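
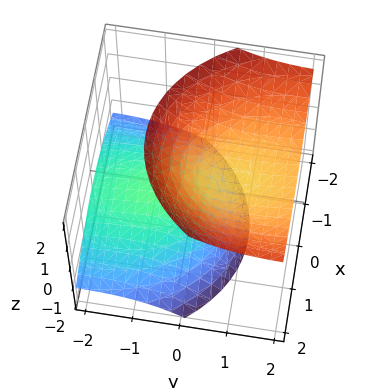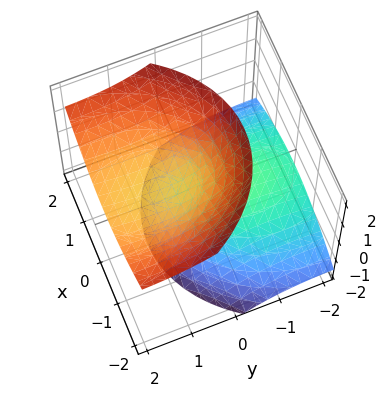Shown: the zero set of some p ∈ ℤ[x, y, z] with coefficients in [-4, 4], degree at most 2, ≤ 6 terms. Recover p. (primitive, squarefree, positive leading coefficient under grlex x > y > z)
2*x^2 + y^2 - 3*y*z - 2*z^2 + 1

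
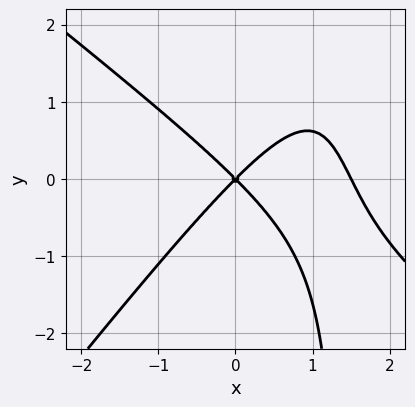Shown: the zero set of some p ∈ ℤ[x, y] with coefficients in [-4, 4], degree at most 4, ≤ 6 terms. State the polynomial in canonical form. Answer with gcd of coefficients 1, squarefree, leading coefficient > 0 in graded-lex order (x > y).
First, degree: a generic line meets the curve in up to 3 points, so deg p = 3.
Next, observable constraints: it crosses the x-axis at the gridline x = 0; it crosses the y-axis at the gridline y = 0.
Finally, putting this together gives p.

2*x^3 + x^2*y - 2*x*y^2 - 3*x^2 + 3*y^2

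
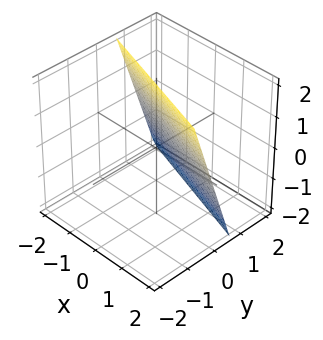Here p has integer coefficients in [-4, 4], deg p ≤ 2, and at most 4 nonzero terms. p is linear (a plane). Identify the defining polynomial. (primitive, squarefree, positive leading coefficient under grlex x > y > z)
x + 3*y + z - 2

1. Degree: every cross-section is a straight line — this is a plane, so deg p = 1.
2. From the axis intercepts and sections: it meets the z-axis at z = 2 (among the integer gridlines); it crosses the x-axis at the gridline x = 2.
3. Solving for integer coefficients yields p as stated.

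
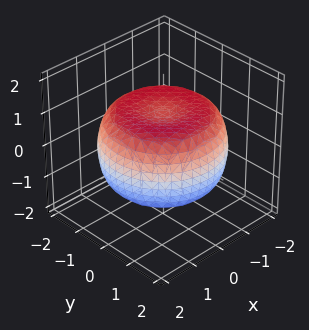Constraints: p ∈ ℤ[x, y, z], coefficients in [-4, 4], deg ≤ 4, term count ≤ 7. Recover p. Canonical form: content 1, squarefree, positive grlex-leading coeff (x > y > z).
1. Degree: the shape is more complex than any degree-3 surface, so deg p = 4.
2. Symmetries: the z-axis is an axis of rotation, so x and y enter only as x² + y².
3. Observable constraints: a circular section at z = -1 has radius between 1 and 2; among the integer gridlines, it crosses the z-axis at z ∈ {-1, 1}.
4. These observations pin down the coefficients.

x^4 + 2*x^2*y^2 + y^4 - 2*x^2 - 2*y^2 + 3*z^2 - 3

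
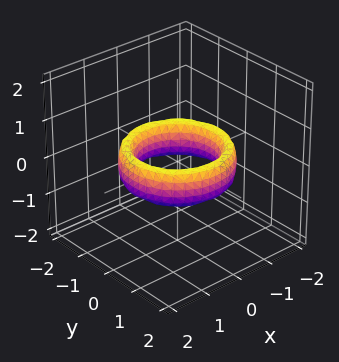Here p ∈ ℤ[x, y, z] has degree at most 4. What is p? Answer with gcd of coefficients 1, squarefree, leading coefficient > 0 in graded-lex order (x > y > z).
x^4 + 2*x^2*y^2 + y^4 - 3*x^2 - 3*y^2 + z^2 + 2

First, degree: the shape is more complex than any degree-3 surface, so deg p = 4.
Then, symmetry: the surface is invariant under rotation about z: p = q(x² + y², z).
Then, observable constraints: a circular section at z = 0 has radius exactly 1; the y-axis gridline crossings are at y ∈ {-1, 1}.
Finally, matching integer coefficients to the picture gives p.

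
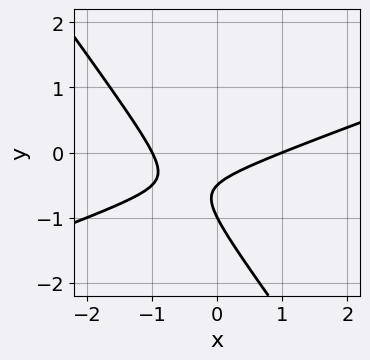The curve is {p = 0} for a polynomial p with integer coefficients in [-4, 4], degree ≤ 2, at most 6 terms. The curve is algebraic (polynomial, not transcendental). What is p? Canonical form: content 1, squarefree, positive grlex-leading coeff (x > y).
1. Degree: the shape is more complex than any degree-1 curve, so deg p = 2.
2. Against the integer gridlines: among the integer gridlines, it crosses the x-axis at x ∈ {-1, 1}; one y-axis crossing is at y = -1.
3. Putting this together gives p.

x^2 - 2*x*y - 2*y^2 - 3*y - 1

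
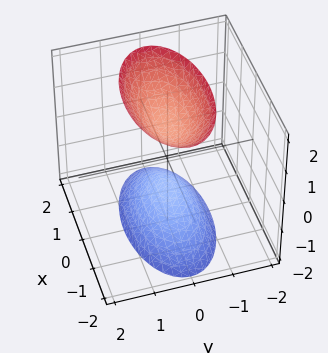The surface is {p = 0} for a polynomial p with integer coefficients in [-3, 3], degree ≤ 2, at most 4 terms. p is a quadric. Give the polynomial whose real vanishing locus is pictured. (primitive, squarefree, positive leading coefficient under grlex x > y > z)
First, there are 2 components.
Then, the degree is 2 — two separate bowl-shaped sheets opening away from each other; a quadric.
Then, symmetries: the y ↦ −y reflection is a symmetry, so y appears only in even powers; it's symmetric under x → −x, forcing even powers of x; it's symmetric under z → −z, forcing even powers of z.
Then, checking where it meets the axes: the surface avoids every integer y-axis point in the box; no x-intercept at any integer in the box; the z-axis gridline crossings are at z ∈ {-1, 1}.
Finally, fitting integer coefficients to these (and the overall shape) gives p.

x^2 + 3*y^2 - z^2 + 1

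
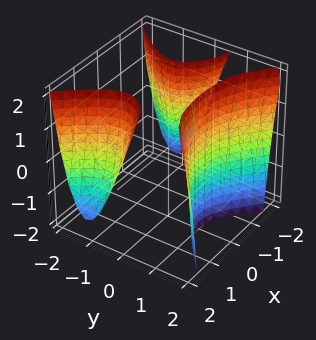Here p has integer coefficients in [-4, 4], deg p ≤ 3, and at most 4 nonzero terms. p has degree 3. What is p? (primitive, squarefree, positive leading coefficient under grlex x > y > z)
(a) There are 3 components. Treating them together as one polynomial.
(b) The degree is 3 — no degree-2 surface has this shape.
(c) From the visible intercepts: the surface avoids every integer z-axis point in the box; it meets the y-axis at y = 1 (among the integer gridlines); the surface avoids every integer x-axis point in the box.
(d) Together with the visible shape, these determine p as stated.

3*x^2*y - x^2*z - 3*y^3 + 3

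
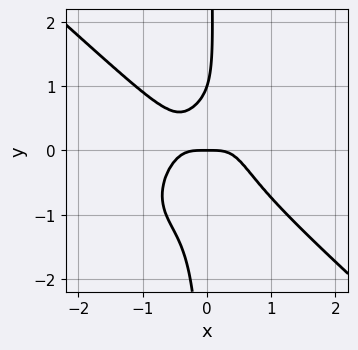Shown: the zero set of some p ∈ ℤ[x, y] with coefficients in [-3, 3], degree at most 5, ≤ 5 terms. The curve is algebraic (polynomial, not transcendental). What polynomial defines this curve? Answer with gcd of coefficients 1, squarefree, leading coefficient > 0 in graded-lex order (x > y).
(a) deg p = 4. The shape is more complex than any degree-3 curve.
(b) From the visible intercepts: the y-axis gridline crossings are at y ∈ {0, 1}; it crosses the x-axis at the gridline x = 0.
(c) Together with the visible shape, these determine p as stated.

3*x^4 - x^2*y^2 + 3*x*y^3 - y^2 + y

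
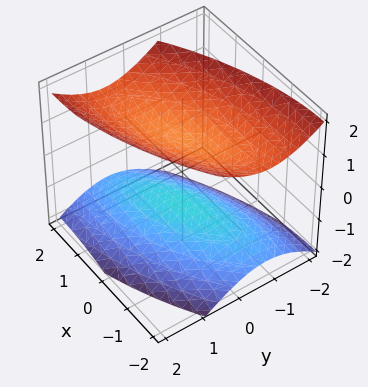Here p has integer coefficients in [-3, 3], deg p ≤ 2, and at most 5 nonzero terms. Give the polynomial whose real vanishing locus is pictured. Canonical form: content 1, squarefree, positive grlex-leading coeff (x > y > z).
x^2 - 2*x*y + 3*y^2 - 3*z^2 + 3

(a) The picture has 2 separate pieces. They look like related sheets of one shape, so recover p as a whole.
(b) Degree: a generic line meets the surface in up to 2 points, so deg p = 2.
(c) From the visible intercepts: it misses every integer gridline on the x-axis; among the integer gridlines, it crosses the z-axis at z ∈ {-1, 1}; no y-intercept at any integer in the box.
(d) The integer polynomial consistent with all of this is the stated p.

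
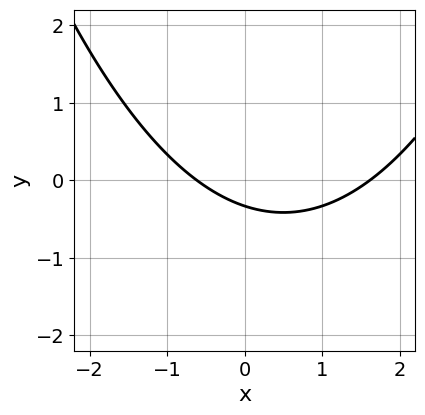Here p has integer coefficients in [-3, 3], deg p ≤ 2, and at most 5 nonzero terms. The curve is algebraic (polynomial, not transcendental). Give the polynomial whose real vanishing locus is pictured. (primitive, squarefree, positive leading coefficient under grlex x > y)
1. Degree: a generic line meets the curve in up to 2 points, so deg p = 2.
2. Putting this together gives p.

x^2 - x - 3*y - 1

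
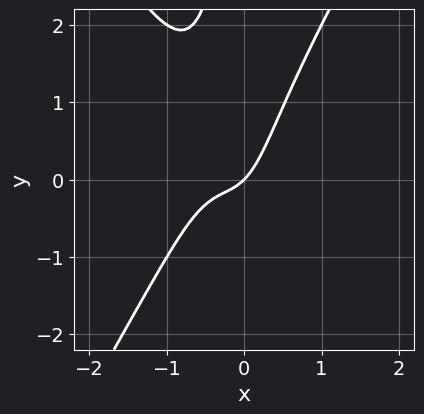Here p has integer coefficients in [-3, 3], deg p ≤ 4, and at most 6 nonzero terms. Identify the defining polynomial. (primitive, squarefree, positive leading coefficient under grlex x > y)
(a) Degree: the shape is more complex than any degree-2 curve, so deg p = 3.
(b) Checking where it meets the axes: one x-axis crossing is at x = 0; one y-axis crossing is at y = 0.
(c) Matching integer coefficients to the picture gives p.

3*x^3 - x*y^2 + 2*x^2 + x - y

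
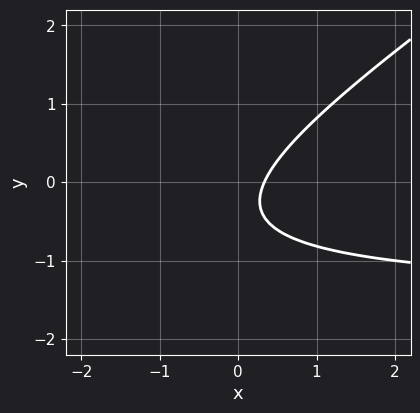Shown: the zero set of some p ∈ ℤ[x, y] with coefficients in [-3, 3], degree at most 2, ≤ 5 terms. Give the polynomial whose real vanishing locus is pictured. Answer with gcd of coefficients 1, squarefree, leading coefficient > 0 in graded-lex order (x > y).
2*x*y - 3*y^2 + 3*x - 2*y - 1

(a) deg p = 2.
(b) From the visible intercepts: it misses every integer gridline on the y-axis.
(c) The integer polynomial consistent with all of this is the stated p.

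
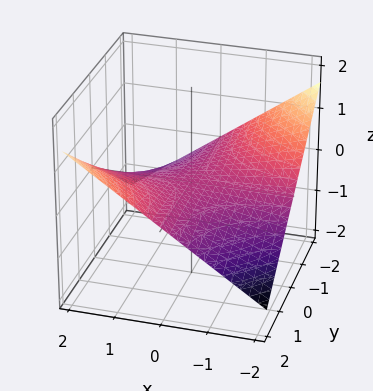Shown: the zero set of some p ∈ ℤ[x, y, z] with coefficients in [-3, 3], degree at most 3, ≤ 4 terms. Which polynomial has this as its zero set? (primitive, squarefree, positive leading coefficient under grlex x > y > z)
x*y - 3*z

deg p = 2. A hyperbolic paraboloid; a quadric.
Reading off the gridlines: every point of the y-axis in the box is on the surface; one z-axis crossing is at z = 0.
Together with the visible shape, these determine p as stated. Check: (-1, 0, 0) on the x-axis lies on the surface, and p(-1, 0, 0) = 0. ✓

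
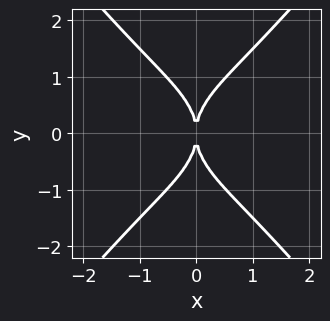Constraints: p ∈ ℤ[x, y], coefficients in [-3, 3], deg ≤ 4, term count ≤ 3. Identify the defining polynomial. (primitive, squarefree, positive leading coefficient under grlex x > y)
2*x^4 - y^4 + 3*x^2

The degree is 4 — a generic line meets the curve in up to 4 points.
Symmetries: the y ↦ −y reflection is a symmetry, so y appears only in even powers; it's symmetric under x → −x, forcing even powers of x.
Against the integer gridlines: it crosses the y-axis at the gridline y = 0; it meets the x-axis at x = 0 (among the integer gridlines).
Solving for integer coefficients yields p as stated.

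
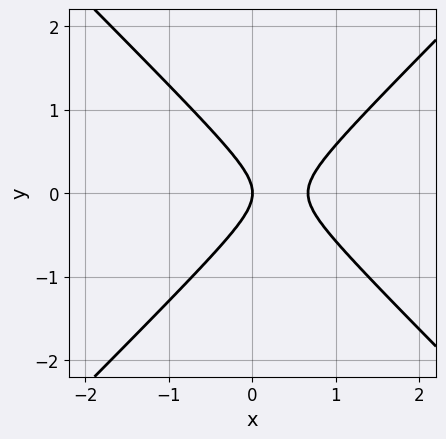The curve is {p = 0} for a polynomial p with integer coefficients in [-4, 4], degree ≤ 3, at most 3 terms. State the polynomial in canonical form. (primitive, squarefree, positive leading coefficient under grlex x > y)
1. The degree is 2 — no degree-1 curve has this shape.
2. Symmetries: it's symmetric under y → −y, forcing even powers of y.
3. Observable constraints: it crosses the y-axis at the gridline y = 0; it crosses the x-axis at the gridline x = 0.
4. Fitting integer coefficients to these (and the overall shape) gives p.

3*x^2 - 3*y^2 - 2*x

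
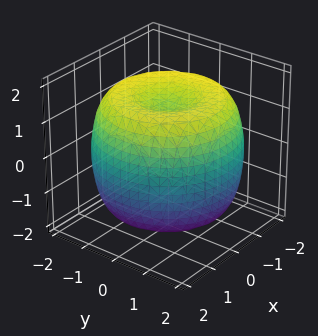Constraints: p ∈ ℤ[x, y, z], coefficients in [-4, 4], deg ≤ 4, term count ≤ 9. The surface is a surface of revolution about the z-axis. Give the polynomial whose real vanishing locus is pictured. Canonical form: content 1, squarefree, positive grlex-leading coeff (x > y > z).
x^4 + 2*x^2*y^2 + y^4 - 3*x^2 - 3*y^2 + 2*z^2 - 3

First, degree: the shape is more complex than any degree-3 surface, so deg p = 4.
Next, symmetry: the surface is invariant under rotation about z: p = q(x² + y², z).
Next, observable constraints: a circular section at z = -1 has radius between 1 and 2.
Finally, matching integer coefficients to the picture gives p.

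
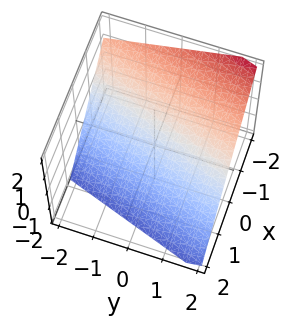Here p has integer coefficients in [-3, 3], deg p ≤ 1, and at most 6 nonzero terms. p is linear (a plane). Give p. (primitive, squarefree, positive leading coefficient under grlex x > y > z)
Degree: every cross-section is a straight line — this is a plane, so deg p = 1.
Observable constraints: it meets the y-axis at y = 2 (among the integer gridlines).
Together with the visible shape, these determine p as stated.

3*x - y + 3*z + 2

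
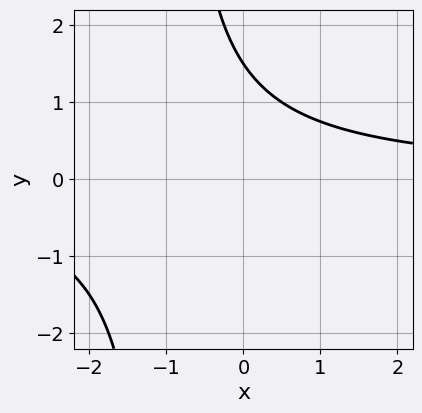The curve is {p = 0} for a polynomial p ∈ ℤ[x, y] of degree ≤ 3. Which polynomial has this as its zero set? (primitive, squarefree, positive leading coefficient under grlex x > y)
2*x*y + 2*y - 3

(a) The degree is 2 — the shape is more complex than any degree-1 curve.
(b) From the visible intercepts: the curve avoids every integer x-axis point in the box.
(c) The integer polynomial consistent with all of this is the stated p.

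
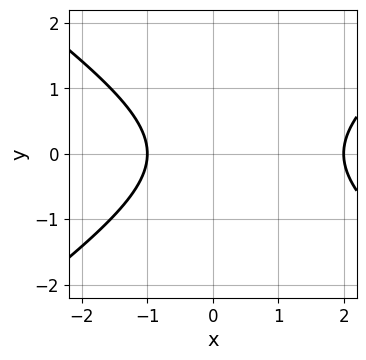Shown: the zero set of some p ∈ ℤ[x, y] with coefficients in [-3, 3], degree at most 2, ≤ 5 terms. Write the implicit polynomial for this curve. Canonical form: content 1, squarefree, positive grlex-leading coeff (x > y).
x^2 - 2*y^2 - x - 2

First, degree: a generic line meets the curve in up to 2 points, so deg p = 2.
Next, symmetries: mirror symmetry y ↦ −y ⇒ only even powers of y.
Then, reading off the gridlines: the curve avoids every integer y-axis point in the box; the x-axis gridline crossings are at x ∈ {-1, 2}.
Finally, solving for integer coefficients yields p as stated.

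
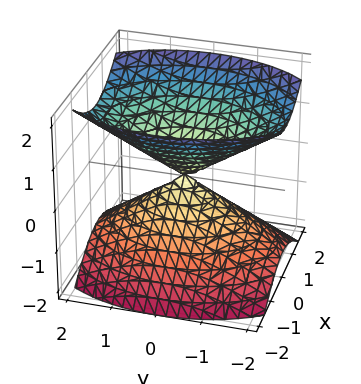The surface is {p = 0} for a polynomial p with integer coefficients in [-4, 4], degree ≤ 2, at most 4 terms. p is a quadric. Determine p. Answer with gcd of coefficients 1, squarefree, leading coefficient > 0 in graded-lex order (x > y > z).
2*x^2 + y^2 - 2*z^2

First, there are 2 components. They look like related sheets of one shape, so recover p as a whole.
Next, degree: two nappes meeting at a single point; a quadric, so deg p = 2.
Then, symmetries: the y ↦ −y reflection is a symmetry, so y appears only in even powers; the z ↦ −z reflection is a symmetry, so z appears only in even powers; it's symmetric under x → −x, forcing even powers of x.
Next, from the visible intercepts: it crosses the z-axis at the gridline z = 0; it meets the x-axis at x = 0 (among the integer gridlines).
Finally, these observations pin down the coefficients.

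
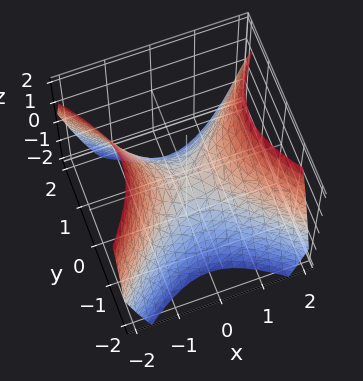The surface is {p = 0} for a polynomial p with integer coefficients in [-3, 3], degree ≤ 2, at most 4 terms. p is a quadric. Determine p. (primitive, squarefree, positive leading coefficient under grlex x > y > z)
x^2 - y^2 - z

(a) deg p = 2. A saddle surface; a quadric.
(b) Symmetries: mirror symmetry y ↦ −y ⇒ only even powers of y; it's symmetric under x → −x, forcing even powers of x.
(c) Against the integer gridlines: it crosses the y-axis at the gridline y = 0; one z-axis crossing is at z = 0; it crosses the x-axis at the gridline x = 0.
(d) Fitting integer coefficients to these (and the overall shape) gives p.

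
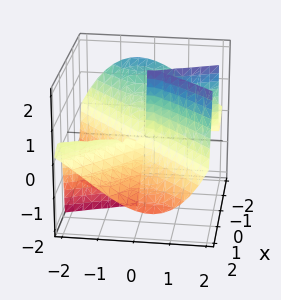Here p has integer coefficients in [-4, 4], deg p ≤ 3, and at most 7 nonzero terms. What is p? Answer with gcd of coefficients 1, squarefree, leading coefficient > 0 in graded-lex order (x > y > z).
2*x^3 + x^2*y + 3*x^2*z - 2*x*y^2 - y^3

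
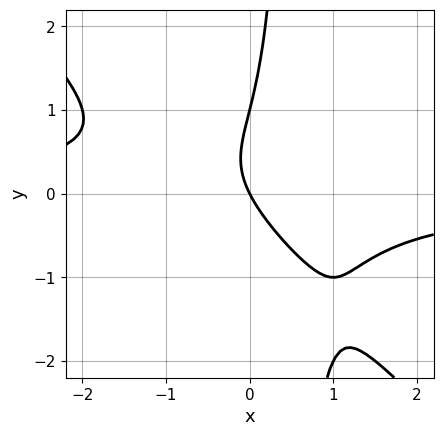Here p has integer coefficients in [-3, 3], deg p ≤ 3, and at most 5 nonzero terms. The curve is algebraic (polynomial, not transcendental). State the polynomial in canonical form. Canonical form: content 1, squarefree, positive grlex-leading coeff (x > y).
deg p = 3. No degree-2 curve has this shape.
Checking where it meets the axes: the y-axis gridline crossings are at y ∈ {0, 1}; it meets the x-axis at x = 0 (among the integer gridlines).
Together with the visible shape, these determine p as stated.

2*x^2*y + 2*x*y^2 - y^2 + 2*x + y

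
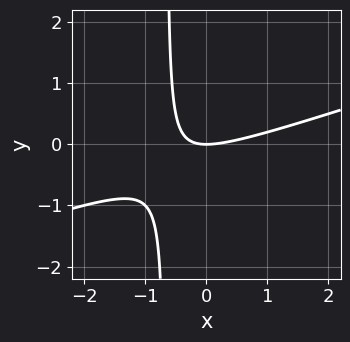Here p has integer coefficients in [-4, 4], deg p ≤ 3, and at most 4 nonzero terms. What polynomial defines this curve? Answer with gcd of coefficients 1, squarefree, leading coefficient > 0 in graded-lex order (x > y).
(a) The degree is 2 — the shape is more complex than any degree-1 curve.
(b) From the visible intercepts: one y-axis crossing is at y = 0; it meets the x-axis at x = 0 (among the integer gridlines).
(c) Assembling these constraints gives the stated polynomial.

x^2 - 3*x*y - 2*y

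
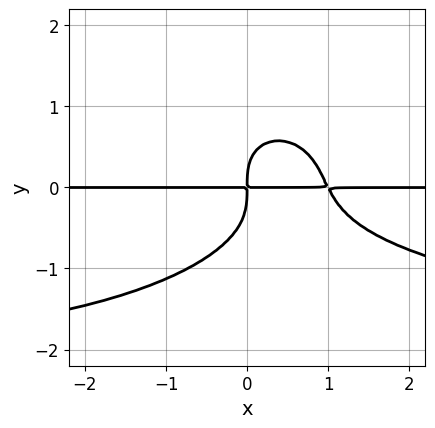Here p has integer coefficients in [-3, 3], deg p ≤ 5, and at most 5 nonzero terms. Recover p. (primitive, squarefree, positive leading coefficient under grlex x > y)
x^2*y^2 + 2*y^4 + 2*x^2*y - 2*x*y

(a) deg p = 4. A generic line meets the curve in up to 4 points.
(b) From the visible intercepts: the visible x-axis segment lies entirely on the curve.
(c) Assembling these constraints gives the stated polynomial.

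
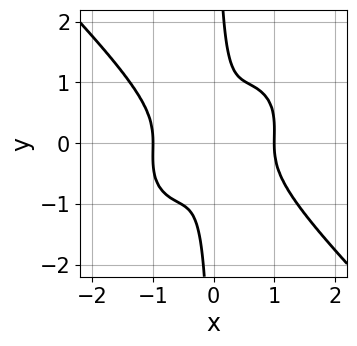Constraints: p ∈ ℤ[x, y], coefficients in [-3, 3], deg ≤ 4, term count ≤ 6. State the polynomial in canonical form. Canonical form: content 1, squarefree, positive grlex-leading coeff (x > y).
1. deg p = 4.
2. Reading off the gridlines: the x-axis gridline crossings are at x ∈ {-1, 1}.
3. The integer polynomial consistent with all of this is the stated p.

3*x^4 + 3*x*y^3 - 3*x^2 - y^2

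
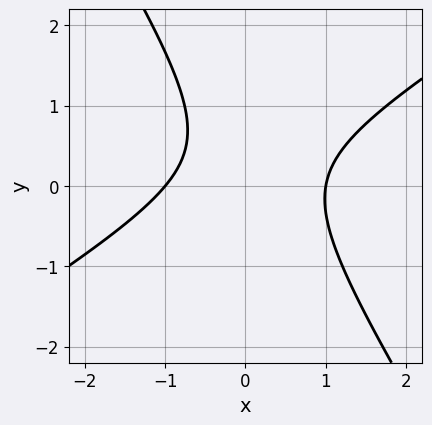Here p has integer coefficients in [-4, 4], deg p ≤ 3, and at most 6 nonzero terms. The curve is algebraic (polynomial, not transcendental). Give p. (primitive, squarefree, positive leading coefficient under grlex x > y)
The degree is 2 — a generic line meets the curve in up to 2 points.
Reading off the gridlines: the curve avoids every integer y-axis point in the box; among the integer gridlines, it crosses the x-axis at x ∈ {-1, 1}.
Putting this together gives p.

3*x^2 - 3*x*y - 3*y^2 + 2*y - 3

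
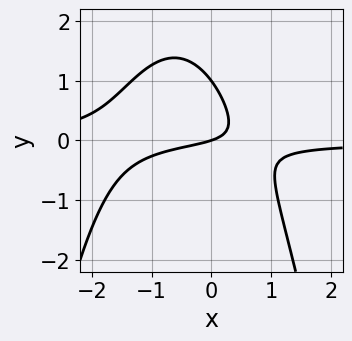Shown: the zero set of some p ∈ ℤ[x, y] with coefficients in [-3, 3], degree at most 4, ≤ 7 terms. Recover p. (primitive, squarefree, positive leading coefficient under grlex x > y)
Degree: the shape is more complex than any degree-2 curve, so deg p = 3.
Against the integer gridlines: among the integer gridlines, it crosses the y-axis at y ∈ {0, 1}; one x-axis crossing is at x = 0.
Fitting integer coefficients to these (and the overall shape) gives p.

3*x^2*y + 3*x*y + 3*y^2 + x - 3*y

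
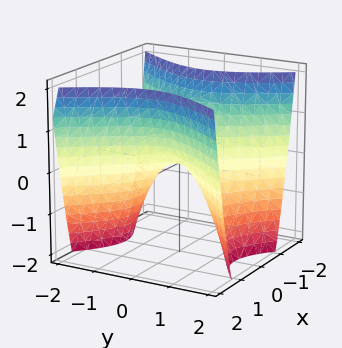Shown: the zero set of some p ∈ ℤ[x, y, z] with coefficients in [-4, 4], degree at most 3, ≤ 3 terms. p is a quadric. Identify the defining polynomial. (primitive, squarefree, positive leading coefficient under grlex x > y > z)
3*x^2 - 2*y^2 - 2*z

The degree is 2 — a hyperbolic paraboloid; a quadric.
Symmetries: mirror symmetry x ↦ −x ⇒ only even powers of x; mirror symmetry y ↦ −y ⇒ only even powers of y.
From the axis intercepts and sections: one y-axis crossing is at y = 0; one x-axis crossing is at x = 0.
These observations pin down the coefficients.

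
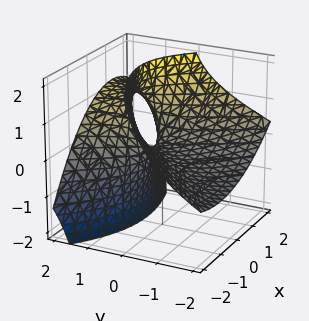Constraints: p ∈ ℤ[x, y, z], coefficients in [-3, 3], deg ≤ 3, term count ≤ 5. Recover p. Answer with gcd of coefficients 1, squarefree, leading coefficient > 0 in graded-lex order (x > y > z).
First, the degree is 2 — no degree-1 surface has this shape.
Then, from the axis intercepts and sections: it meets the z-axis at z = 0 (among the integer gridlines); one x-axis crossing is at x = 0.
Finally, these observations pin down the coefficients.

x^2 - x*y - y^2 + 3*y*z - 2*z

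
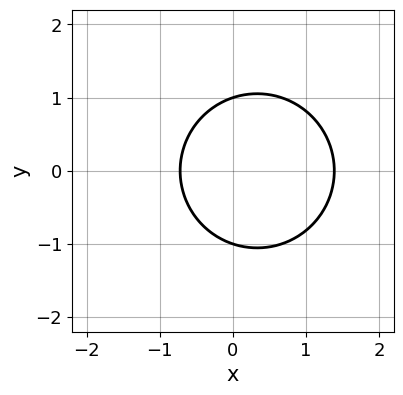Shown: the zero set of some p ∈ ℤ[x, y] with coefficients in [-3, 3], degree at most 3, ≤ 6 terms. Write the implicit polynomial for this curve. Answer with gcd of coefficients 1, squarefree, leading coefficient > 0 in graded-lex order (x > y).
3*x^2 + 3*y^2 - 2*x - 3

(a) Degree: no degree-1 curve has this shape, so deg p = 2.
(b) Symmetries: it's symmetric under y → −y, forcing even powers of y.
(c) From the axis intercepts and sections: the y-axis gridline crossings are at y ∈ {-1, 1}.
(d) These observations pin down the coefficients.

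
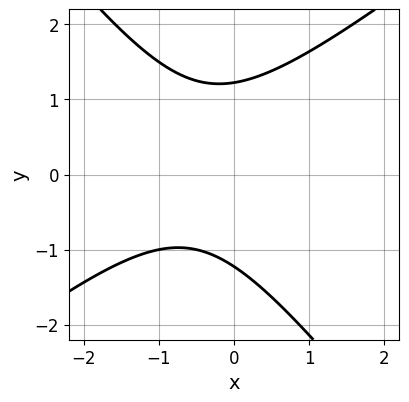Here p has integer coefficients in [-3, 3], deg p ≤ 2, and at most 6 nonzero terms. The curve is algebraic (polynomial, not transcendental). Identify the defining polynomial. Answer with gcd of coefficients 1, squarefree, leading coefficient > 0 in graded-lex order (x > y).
1. The degree is 2 — a generic line meets the curve in up to 2 points.
2. Against the integer gridlines: the curve avoids every integer x-axis point in the box.
3. Together with the visible shape, these determine p as stated.

2*x^2 - x*y - 2*y^2 + 2*x + 3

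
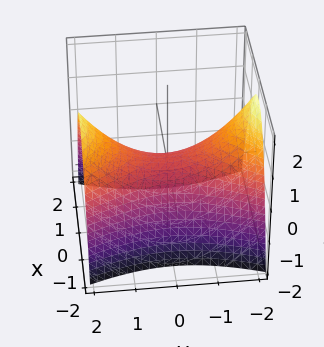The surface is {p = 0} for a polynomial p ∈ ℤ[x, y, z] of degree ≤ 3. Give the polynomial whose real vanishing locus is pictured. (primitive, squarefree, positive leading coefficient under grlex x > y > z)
The degree is 2 — a hyperbolic paraboloid; a quadric.
Symmetries: mirror symmetry y ↦ −y ⇒ only even powers of y; mirror symmetry x ↦ −x ⇒ only even powers of x.
Reading off the gridlines: it crosses the y-axis at the gridline y = 0; one x-axis crossing is at x = 0; it crosses the z-axis at the gridline z = 0.
Putting this together gives p.

3*x^2 - y^2 + 3*z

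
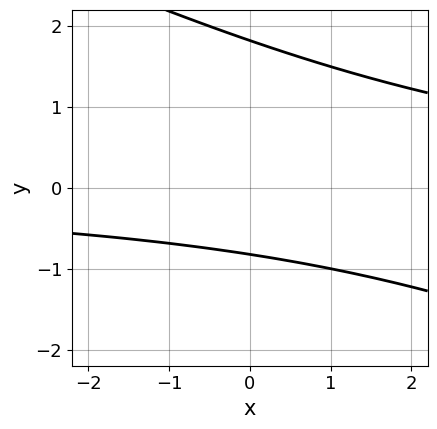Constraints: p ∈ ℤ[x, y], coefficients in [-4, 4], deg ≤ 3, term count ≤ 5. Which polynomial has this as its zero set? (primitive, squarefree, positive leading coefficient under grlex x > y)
x*y + 2*y^2 - 2*y - 3

deg p = 2. No degree-1 curve has this shape.
From the visible intercepts: the curve avoids every integer x-axis point in the box.
Together with the visible shape, these determine p as stated.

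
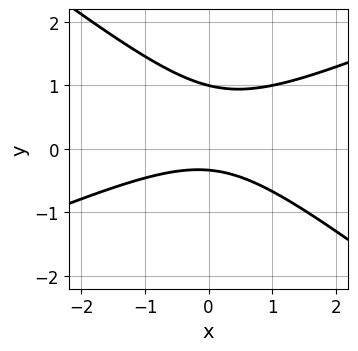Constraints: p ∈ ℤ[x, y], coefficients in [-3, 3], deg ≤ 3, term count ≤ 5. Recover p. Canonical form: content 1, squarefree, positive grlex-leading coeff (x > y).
First, degree: the shape is more complex than any degree-1 curve, so deg p = 2.
Next, against the integer gridlines: one y-axis crossing is at y = 1; it misses every integer gridline on the x-axis.
Finally, fitting integer coefficients to these (and the overall shape) gives p.

x^2 - x*y - 3*y^2 + 2*y + 1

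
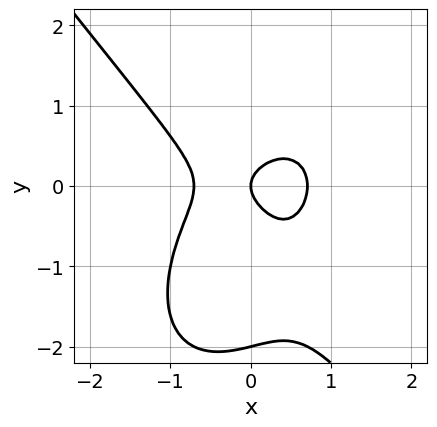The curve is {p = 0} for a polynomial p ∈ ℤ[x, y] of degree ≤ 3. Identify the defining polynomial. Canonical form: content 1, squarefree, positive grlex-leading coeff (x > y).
2*x^3 + y^3 + 2*y^2 - x

1. Degree: a generic line meets the curve in up to 3 points, so deg p = 3.
2. Checking where it meets the axes: the y-axis gridline crossings are at y ∈ {-2, 0}; it crosses the x-axis at the gridline x = 0.
3. Putting this together gives p.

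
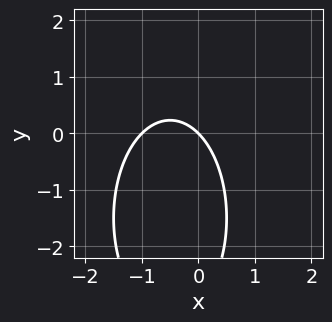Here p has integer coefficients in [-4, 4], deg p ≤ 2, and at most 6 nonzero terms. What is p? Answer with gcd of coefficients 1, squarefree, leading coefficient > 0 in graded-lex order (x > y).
3*x^2 + y^2 + 3*x + 3*y

(a) The degree is 2 — the shape is more complex than any degree-1 curve.
(b) From the visible intercepts: one y-axis crossing is at y = 0; the x-axis gridline crossings are at x ∈ {-1, 0}.
(c) Solving for integer coefficients yields p as stated.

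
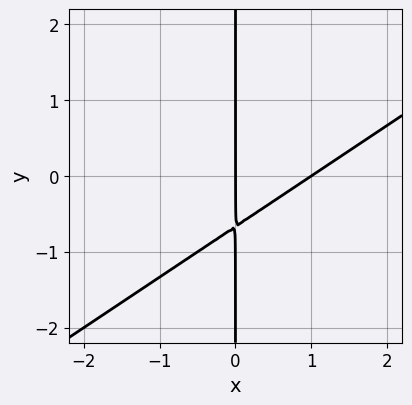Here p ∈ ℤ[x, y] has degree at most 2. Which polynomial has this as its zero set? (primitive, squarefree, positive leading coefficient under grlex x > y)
deg p = 2.
Observable constraints: among the integer gridlines, it crosses the x-axis at x ∈ {0, 1}; the visible y-axis segment lies entirely on the curve.
The integer polynomial consistent with all of this is the stated p.

2*x^2 - 3*x*y - 2*x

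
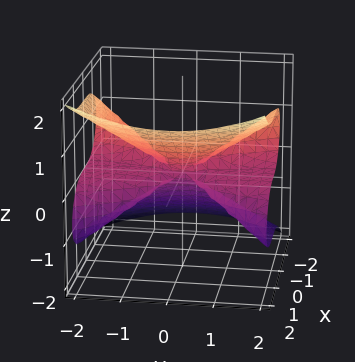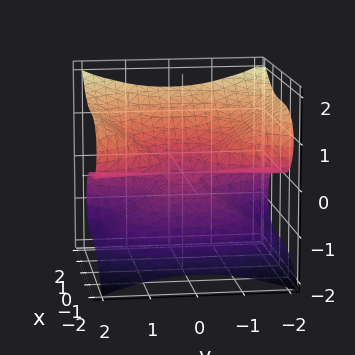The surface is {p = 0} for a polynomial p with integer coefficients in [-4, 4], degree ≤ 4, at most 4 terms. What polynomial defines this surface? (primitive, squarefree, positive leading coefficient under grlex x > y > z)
Degree: no degree-2 surface has this shape, so deg p = 3.
From the axis intercepts and sections: the visible y-axis segment lies entirely on the surface; it meets the z-axis at z = 0 (among the integer gridlines); one x-axis crossing is at x = 0.
Solving for integer coefficients yields p as stated.

x^3 + y^2*z - 2*z^3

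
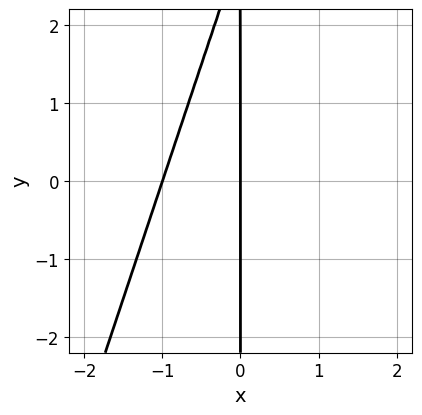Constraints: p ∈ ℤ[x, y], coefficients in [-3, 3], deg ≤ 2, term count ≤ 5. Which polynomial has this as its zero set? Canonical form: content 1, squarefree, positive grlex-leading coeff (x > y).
1. Degree: no degree-1 curve has this shape, so deg p = 2.
2. Against the integer gridlines: the visible y-axis segment lies entirely on the curve; the x-axis gridline crossings are at x ∈ {-1, 0}.
3. These observations pin down the coefficients.

3*x^2 - x*y + 3*x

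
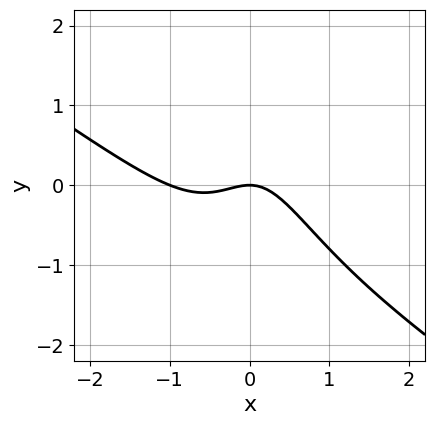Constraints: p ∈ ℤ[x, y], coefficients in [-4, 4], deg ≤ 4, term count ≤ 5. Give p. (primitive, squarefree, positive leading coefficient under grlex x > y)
2*x^3 + 3*x^2*y + 2*x^2 + 2*y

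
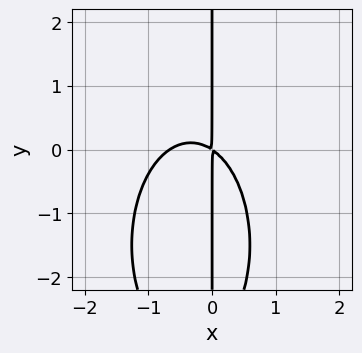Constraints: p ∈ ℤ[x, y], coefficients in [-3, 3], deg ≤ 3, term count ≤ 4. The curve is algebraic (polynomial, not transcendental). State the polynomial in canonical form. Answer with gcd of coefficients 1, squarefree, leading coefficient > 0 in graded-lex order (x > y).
3*x^3 + x*y^2 + 2*x^2 + 3*x*y

First, deg p = 3. No degree-2 curve has this shape.
Then, reading off the gridlines: the visible y-axis segment lies entirely on the curve.
Finally, putting this together gives p.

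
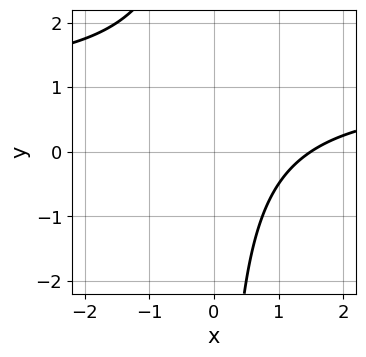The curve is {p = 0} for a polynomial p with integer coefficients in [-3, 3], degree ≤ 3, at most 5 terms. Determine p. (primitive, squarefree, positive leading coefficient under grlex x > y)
2*x*y - 2*x + 3

(a) deg p = 2.
(b) Observable constraints: it misses every integer gridline on the y-axis.
(c) Together with the visible shape, these determine p as stated.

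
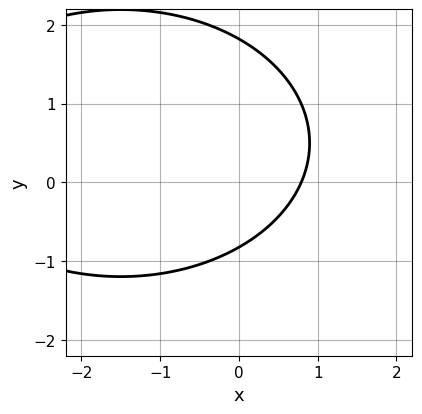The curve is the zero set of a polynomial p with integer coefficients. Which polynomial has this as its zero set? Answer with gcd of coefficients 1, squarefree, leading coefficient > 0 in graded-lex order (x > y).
x^2 + 2*y^2 + 3*x - 2*y - 3

1. The degree is 2 — no degree-1 curve has this shape.
2. The integer polynomial consistent with all of this is the stated p.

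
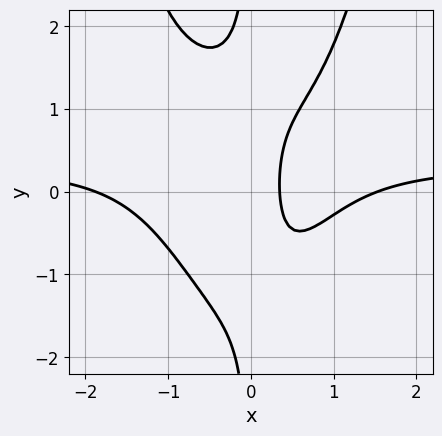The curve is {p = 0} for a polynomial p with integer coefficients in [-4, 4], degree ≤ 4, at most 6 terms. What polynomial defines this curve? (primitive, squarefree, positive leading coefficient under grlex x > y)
3*x^3*y - x^3 - 2*x*y^2 + 3*x - 1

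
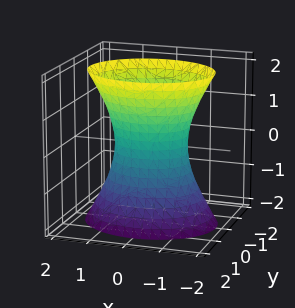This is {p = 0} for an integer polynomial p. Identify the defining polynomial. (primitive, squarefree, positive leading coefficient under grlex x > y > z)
2*x^2 + 3*y^2 - z^2 - 2

1. deg p = 2. An hourglass — one-sheet hyperboloid; a quadric.
2. Symmetries: mirror symmetry z ↦ −z ⇒ only even powers of z; it's symmetric under y → −y, forcing even powers of y; mirror symmetry x ↦ −x ⇒ only even powers of x.
3. Observable constraints: the x-axis gridline crossings are at x ∈ {-1, 1}; the surface avoids every integer z-axis point in the box.
4. The integer polynomial consistent with all of this is the stated p.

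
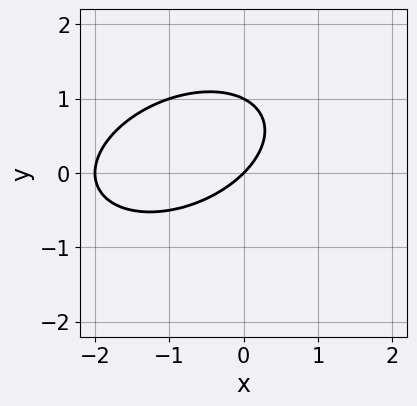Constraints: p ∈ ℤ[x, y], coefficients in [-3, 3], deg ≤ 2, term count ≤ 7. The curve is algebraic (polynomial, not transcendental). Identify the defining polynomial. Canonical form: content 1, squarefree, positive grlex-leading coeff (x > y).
First, the degree is 2 — no degree-1 curve has this shape.
Next, checking where it meets the axes: the x-axis gridline crossings are at x ∈ {-2, 0}; among the integer gridlines, it crosses the y-axis at y ∈ {0, 1}.
Finally, the integer polynomial consistent with all of this is the stated p.

x^2 - x*y + 2*y^2 + 2*x - 2*y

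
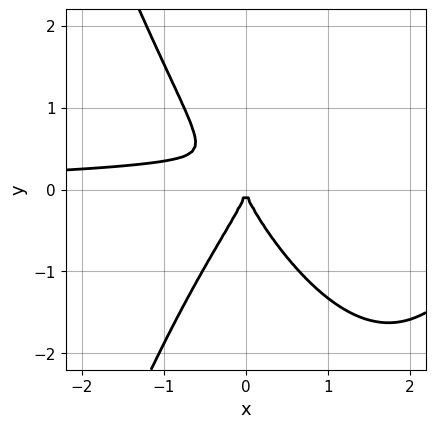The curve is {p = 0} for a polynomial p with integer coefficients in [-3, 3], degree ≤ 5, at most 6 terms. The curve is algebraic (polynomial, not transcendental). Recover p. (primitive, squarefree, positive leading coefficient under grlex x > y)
First, degree: the shape is more complex than any degree-3 curve, so deg p = 4.
Then, from the axis intercepts and sections: it meets the x-axis at x = 0 (among the integer gridlines); it meets the y-axis at y = 0 (among the integer gridlines).
Finally, matching integer coefficients to the picture gives p.

x^3*y - 2*x^2*y + y^3 + x^2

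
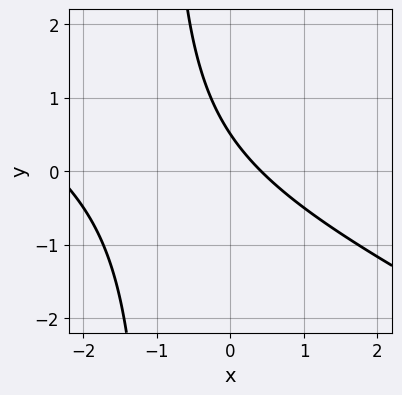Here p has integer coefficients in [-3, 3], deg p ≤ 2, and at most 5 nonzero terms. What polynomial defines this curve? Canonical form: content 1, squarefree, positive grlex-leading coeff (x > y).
x^2 + 2*x*y + 2*x + 2*y - 1

First, deg p = 2.
Finally, solving for integer coefficients yields p as stated.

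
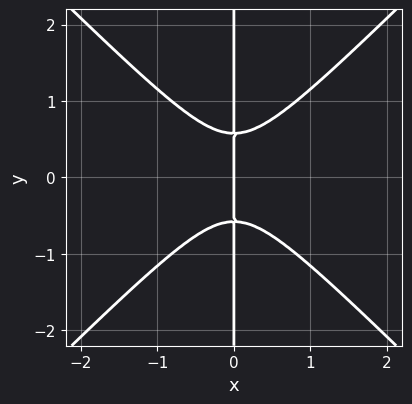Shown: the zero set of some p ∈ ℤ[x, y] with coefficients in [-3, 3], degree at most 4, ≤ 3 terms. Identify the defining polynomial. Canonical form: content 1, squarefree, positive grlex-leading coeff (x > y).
The degree is 3 — the shape is more complex than any degree-2 curve.
Symmetries: the y ↦ −y reflection is a symmetry, so y appears only in even powers.
Observable constraints: one x-axis crossing is at x = 0; the visible y-axis segment lies entirely on the curve.
Matching integer coefficients to the picture gives p.

3*x^3 - 3*x*y^2 + x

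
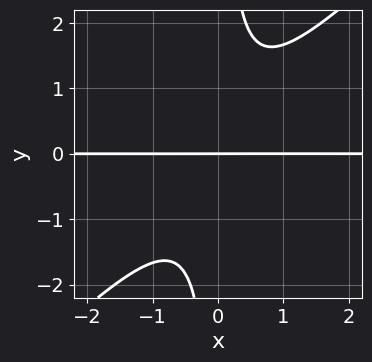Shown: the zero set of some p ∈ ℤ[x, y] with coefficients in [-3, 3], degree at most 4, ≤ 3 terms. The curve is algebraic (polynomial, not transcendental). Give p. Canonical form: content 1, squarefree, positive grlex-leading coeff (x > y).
Degree: a generic line meets the curve in up to 3 points, so deg p = 3.
Checking where it meets the axes: the visible x-axis segment lies entirely on the curve; it meets the y-axis at y = 0 (among the integer gridlines).
Solving for integer coefficients yields p as stated.

3*x^2*y - 3*x*y^2 + 2*y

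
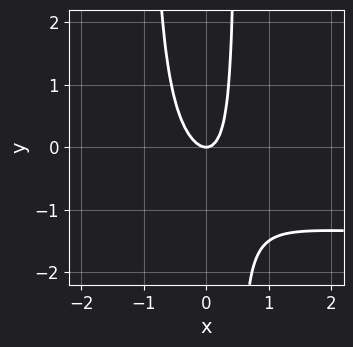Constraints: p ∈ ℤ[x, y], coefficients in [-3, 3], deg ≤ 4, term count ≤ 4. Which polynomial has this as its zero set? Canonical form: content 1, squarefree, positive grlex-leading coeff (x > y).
1. The degree is 3 — the shape is more complex than any degree-2 curve.
2. From the axis intercepts and sections: it meets the x-axis at x = 0 (among the integer gridlines); it meets the y-axis at y = 0 (among the integer gridlines).
3. The integer polynomial consistent with all of this is the stated p.

2*x^2*y + 3*x^2 + x*y - y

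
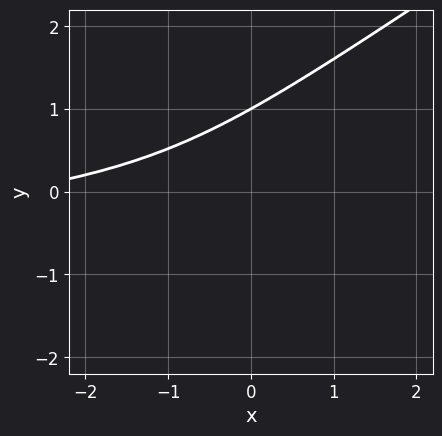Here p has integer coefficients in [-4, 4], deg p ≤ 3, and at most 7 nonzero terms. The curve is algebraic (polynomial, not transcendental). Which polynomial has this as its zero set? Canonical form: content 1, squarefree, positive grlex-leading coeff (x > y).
2*x*y^2 - 3*y^3 + 2*x*y + x + 3

First, deg p = 3. No degree-2 curve has this shape.
Then, observable constraints: the curve avoids every integer x-axis point in the box; it meets the y-axis at y = 1 (among the integer gridlines).
Finally, assembling these constraints gives the stated polynomial.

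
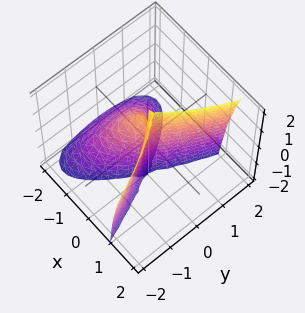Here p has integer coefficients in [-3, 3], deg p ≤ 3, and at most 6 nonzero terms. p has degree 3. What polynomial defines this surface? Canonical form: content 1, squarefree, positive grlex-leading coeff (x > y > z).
3*x^3 - 2*x^2*z + 3*x^2 - 2*y^2

deg p = 3.
From the visible intercepts: one y-axis crossing is at y = 0; among the integer gridlines, it crosses the x-axis at x ∈ {-1, 0}; every point of the z-axis in the box is on the surface.
Solving for integer coefficients yields p as stated.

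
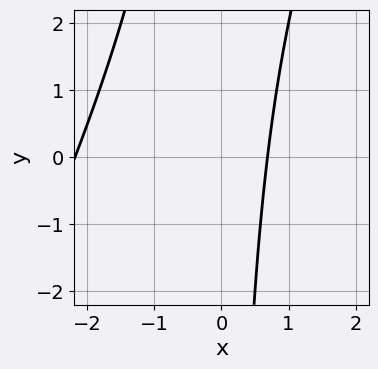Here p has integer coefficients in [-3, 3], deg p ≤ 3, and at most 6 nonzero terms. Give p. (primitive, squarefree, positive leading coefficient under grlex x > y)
1. Degree: a generic line meets the curve in up to 2 points, so deg p = 2.
2. From the axis intercepts and sections: the curve avoids every integer y-axis point in the box.
3. The integer polynomial consistent with all of this is the stated p.

2*x^2 - x*y + 3*x - 3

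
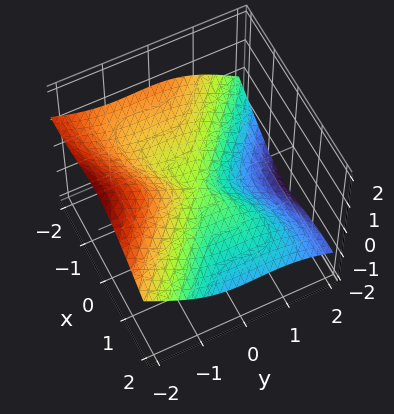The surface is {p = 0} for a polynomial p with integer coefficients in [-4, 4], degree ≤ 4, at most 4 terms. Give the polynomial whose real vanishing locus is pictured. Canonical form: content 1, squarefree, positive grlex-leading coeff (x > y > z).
(a) deg p = 3.
(b) From the visible intercepts: every point of the z-axis in the box is on the surface; it meets the x-axis at x = 0 (among the integer gridlines); it crosses the y-axis at the gridline y = 0.
(c) Matching integer coefficients to the picture gives p.

x^3 + 3*x^2*z + 2*y^3 + 3*y^2*z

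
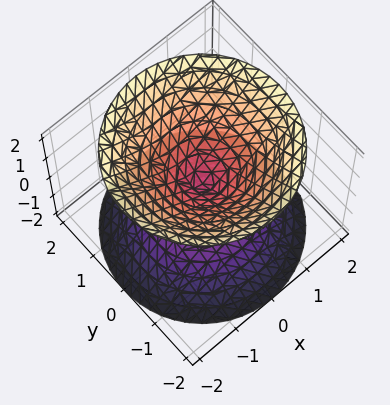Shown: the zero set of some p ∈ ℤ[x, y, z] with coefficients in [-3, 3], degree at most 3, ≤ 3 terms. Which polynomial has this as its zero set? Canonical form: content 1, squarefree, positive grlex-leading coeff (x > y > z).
x^2 + y^2 - z^2

First, there are 2 components. Treating them together as one polynomial.
Next, degree: a double cone through the origin; a quadric, so deg p = 2.
Then, symmetries: it's symmetric under z → −z, forcing even powers of z; rotational symmetry about the z-axis ⇒ p depends on x, y only through x² + y².
Then, from the axis intercepts and sections: it crosses the x-axis at the gridline x = 0; a circular section at z = -1 has radius exactly 1.
Finally, together with the visible shape, these determine p as stated.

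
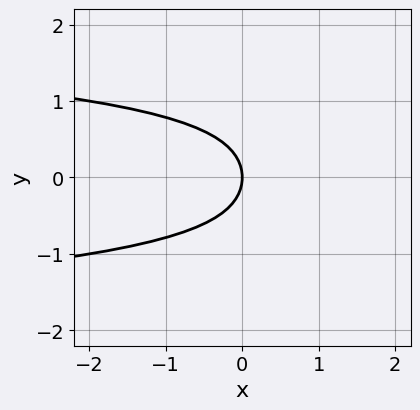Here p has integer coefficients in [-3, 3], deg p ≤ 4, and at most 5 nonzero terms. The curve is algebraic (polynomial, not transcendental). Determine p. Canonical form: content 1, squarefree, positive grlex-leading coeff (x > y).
y^4 + y^2 + x

1. The degree is 4 — the shape is more complex than any degree-3 curve.
2. Symmetries: mirror symmetry y ↦ −y ⇒ only even powers of y.
3. Reading off the gridlines: it meets the y-axis at y = 0 (among the integer gridlines); it meets the x-axis at x = 0 (among the integer gridlines).
4. Fitting integer coefficients to these (and the overall shape) gives p.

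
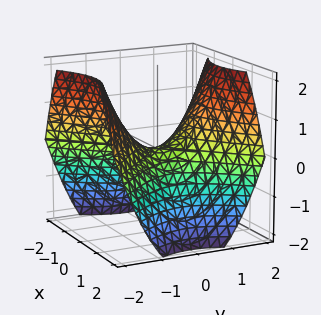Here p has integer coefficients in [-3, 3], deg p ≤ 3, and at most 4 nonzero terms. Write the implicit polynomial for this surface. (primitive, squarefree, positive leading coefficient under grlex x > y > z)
First, degree: a hyperbolic paraboloid; a quadric, so deg p = 2.
Next, symmetries: it's symmetric under y → −y, forcing even powers of y; it's symmetric under x → −x, forcing even powers of x.
Then, reading off the gridlines: it crosses the x-axis at the gridline x = 0; one z-axis crossing is at z = 0.
Finally, matching integer coefficients to the picture gives p.

2*x^2 - 2*y^2 + 3*z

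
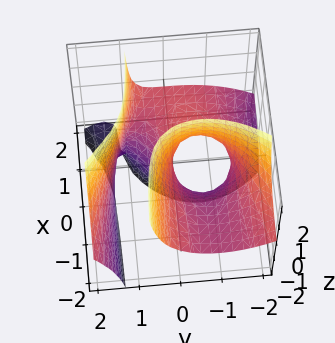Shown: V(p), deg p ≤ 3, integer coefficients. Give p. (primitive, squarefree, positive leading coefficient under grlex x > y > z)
(a) deg p = 3. A generic line meets the surface in up to 3 points.
(b) Checking where it meets the axes: the visible z-axis segment lies entirely on the surface; every point of the x-axis in the box is on the surface.
(c) Solving for integer coefficients yields p as stated.

2*x*y*z + y^3 + x*y - 2*x*z - 2*y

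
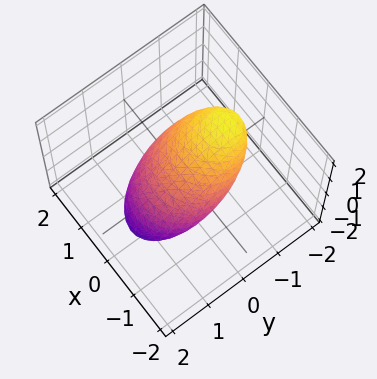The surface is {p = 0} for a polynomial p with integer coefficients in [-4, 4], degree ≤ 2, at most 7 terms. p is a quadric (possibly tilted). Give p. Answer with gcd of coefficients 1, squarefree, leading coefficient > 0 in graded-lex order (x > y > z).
2*x^2 + 2*y^2 + 3*y*z + 2*z^2 - 2

1. deg p = 2. No degree-1 surface has this shape.
2. Against the integer gridlines: among the integer gridlines, it crosses the x-axis at x ∈ {-1, 1}; among the integer gridlines, it crosses the z-axis at z ∈ {-1, 1}; the y-axis gridline crossings are at y ∈ {-1, 1}.
3. These observations pin down the coefficients.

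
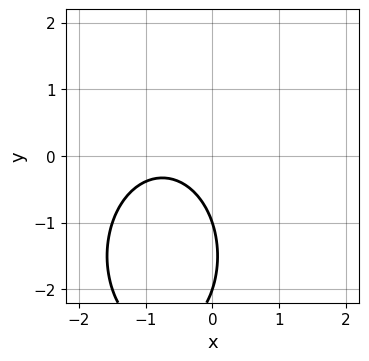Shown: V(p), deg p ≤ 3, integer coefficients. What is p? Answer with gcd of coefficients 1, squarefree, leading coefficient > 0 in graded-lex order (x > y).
First, the degree is 2 — the shape is more complex than any degree-1 curve.
Then, checking where it meets the axes: it misses every integer gridline on the x-axis; the y-axis gridline crossings are at y ∈ {-2, -1}.
Finally, together with the visible shape, these determine p as stated.

2*x^2 + y^2 + 3*x + 3*y + 2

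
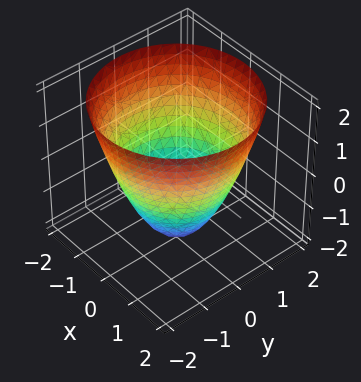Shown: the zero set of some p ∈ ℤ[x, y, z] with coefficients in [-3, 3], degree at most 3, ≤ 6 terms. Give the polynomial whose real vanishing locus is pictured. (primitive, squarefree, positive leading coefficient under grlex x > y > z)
x^2 + y^2 - z - 2

First, the degree is 2 — the shape is more complex than any degree-1 surface.
Then, by symmetry, the z-axis is an axis of rotation, so x and y enter only as x² + y².
Next, observable constraints: a circular section at z = 1 has radius between 1 and 2; one z-axis crossing is at z = -2.
Finally, together with the visible shape, these determine p as stated.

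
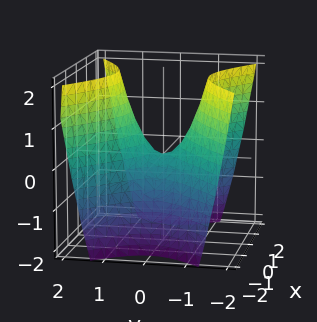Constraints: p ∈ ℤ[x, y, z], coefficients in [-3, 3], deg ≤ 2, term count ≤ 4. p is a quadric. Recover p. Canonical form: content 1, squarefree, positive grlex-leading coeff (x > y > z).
The degree is 2 — a hyperbolic paraboloid; a quadric.
Symmetries: it's symmetric under y → −y, forcing even powers of y; it's symmetric under x → −x, forcing even powers of x.
From the axis intercepts and sections: it meets the z-axis at z = 0 (among the integer gridlines); it crosses the x-axis at the gridline x = 0; it crosses the y-axis at the gridline y = 0.
Putting this together gives p.

2*x^2 - 3*y^2 + 2*z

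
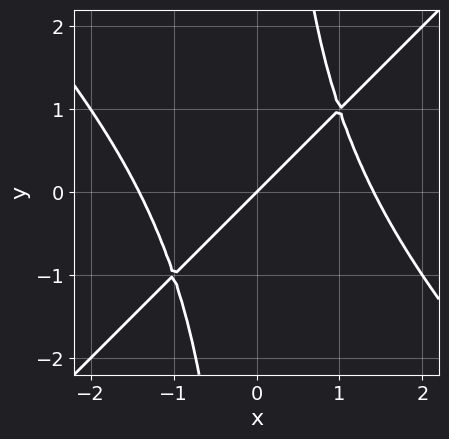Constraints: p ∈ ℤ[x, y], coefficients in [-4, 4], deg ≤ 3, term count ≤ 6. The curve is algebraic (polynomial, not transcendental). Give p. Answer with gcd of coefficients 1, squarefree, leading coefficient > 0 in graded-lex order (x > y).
First, the degree is 3 — the shape is more complex than any degree-2 curve.
Then, against the integer gridlines: it meets the x-axis at x = 0 (among the integer gridlines); it meets the y-axis at y = 0 (among the integer gridlines).
Finally, these observations pin down the coefficients.

x^3 - x*y^2 - 2*x + 2*y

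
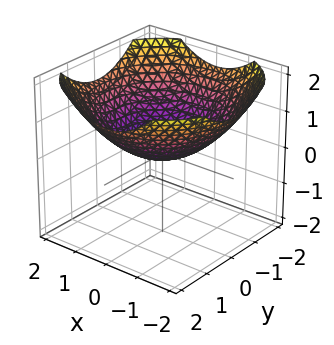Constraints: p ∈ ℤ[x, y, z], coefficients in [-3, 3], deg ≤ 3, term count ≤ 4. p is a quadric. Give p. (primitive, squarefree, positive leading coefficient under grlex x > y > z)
x^2 + y^2 - 3*z

The degree is 2 — a paraboloid; a quadric.
Symmetries: the surface is invariant under rotation about z: p = q(x² + y², z).
Checking where it meets the axes: one z-axis crossing is at z = 0; it crosses the x-axis at the gridline x = 0.
Assembling these constraints gives the stated polynomial.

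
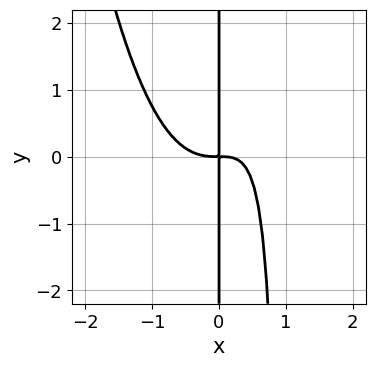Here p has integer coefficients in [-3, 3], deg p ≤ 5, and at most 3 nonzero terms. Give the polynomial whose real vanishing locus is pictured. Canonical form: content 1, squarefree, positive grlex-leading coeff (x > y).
3*x^4 - 2*x^2*y + 2*x*y

The degree is 4 — a generic line meets the curve in up to 4 points.
Reading off the gridlines: the visible y-axis segment lies entirely on the curve.
Fitting integer coefficients to these (and the overall shape) gives p.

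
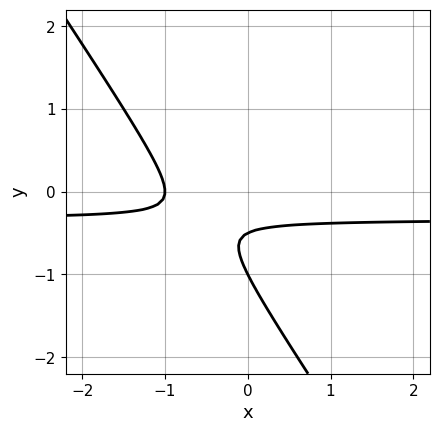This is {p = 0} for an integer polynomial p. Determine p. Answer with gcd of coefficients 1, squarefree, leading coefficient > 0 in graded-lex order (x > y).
3*x*y + 2*y^2 + x + 3*y + 1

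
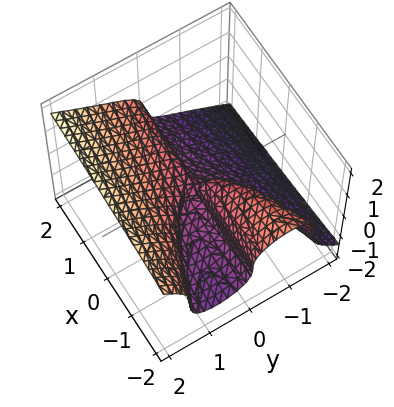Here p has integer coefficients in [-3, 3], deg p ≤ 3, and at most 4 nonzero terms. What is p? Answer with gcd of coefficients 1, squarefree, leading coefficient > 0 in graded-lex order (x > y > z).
First, the degree is 3 — no degree-2 surface has this shape.
Then, from the visible intercepts: every point of the x-axis in the box is on the surface; it crosses the y-axis at the gridline y = 0.
Finally, together with the visible shape, these determine p as stated.

y^3 - 2*z^3 + x*y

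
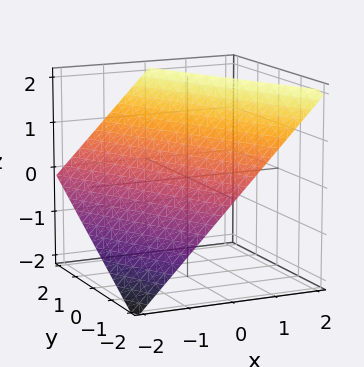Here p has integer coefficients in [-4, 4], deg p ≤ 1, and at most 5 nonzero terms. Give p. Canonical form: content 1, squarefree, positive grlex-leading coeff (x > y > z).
2*x + y - 2*z + 2

Degree: every cross-section is a straight line — this is a plane, so deg p = 1.
Reading off the gridlines: it crosses the x-axis at the gridline x = -1; it meets the z-axis at z = 1 (among the integer gridlines); one y-axis crossing is at y = -2.
These observations pin down the coefficients.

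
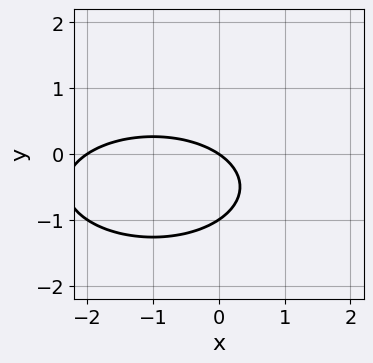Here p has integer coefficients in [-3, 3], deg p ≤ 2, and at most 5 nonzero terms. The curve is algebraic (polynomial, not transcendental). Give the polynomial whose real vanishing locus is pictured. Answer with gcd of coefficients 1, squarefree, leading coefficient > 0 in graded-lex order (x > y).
First, the degree is 2 — no degree-1 curve has this shape.
Then, reading off the gridlines: the x-axis gridline crossings are at x ∈ {-2, 0}; the y-axis gridline crossings are at y ∈ {-1, 0}.
Finally, assembling these constraints gives the stated polynomial.

x^2 + 3*y^2 + 2*x + 3*y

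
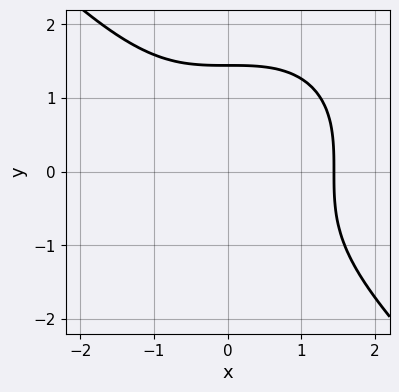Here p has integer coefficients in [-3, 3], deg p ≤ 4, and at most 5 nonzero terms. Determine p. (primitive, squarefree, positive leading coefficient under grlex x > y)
First, deg p = 3. The shape is more complex than any degree-2 curve.
Finally, solving for integer coefficients yields p as stated.

x^3 + y^3 - 3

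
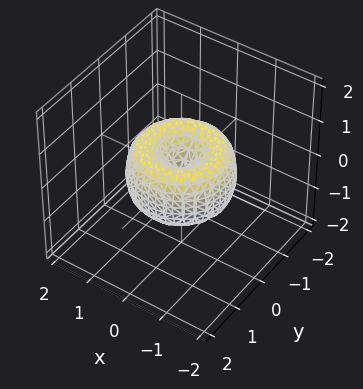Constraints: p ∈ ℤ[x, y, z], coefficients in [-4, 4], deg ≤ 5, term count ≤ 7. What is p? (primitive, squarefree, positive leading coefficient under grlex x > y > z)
2*x^4 + 4*x^2*y^2 + 2*y^4 - 3*x^2 - 3*y^2 + 2*z^2

(a) deg p = 4. No degree-3 surface has this shape.
(b) By symmetry, the surface is invariant under rotation about z: p = q(x² + y², z).
(c) From the visible intercepts: a circular section at z = 0 has radius between 1 and 2; it meets the y-axis at y = 0 (among the integer gridlines); one x-axis crossing is at x = 0.
(d) Assembling these constraints gives the stated polynomial.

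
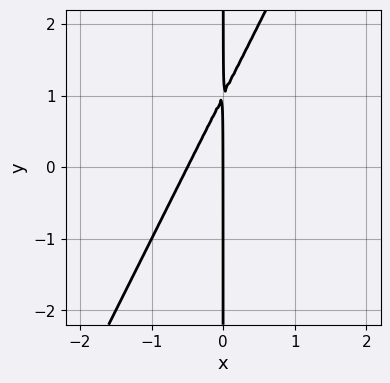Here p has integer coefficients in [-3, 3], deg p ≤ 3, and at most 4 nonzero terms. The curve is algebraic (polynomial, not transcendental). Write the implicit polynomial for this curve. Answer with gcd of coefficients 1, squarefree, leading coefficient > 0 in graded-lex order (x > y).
deg p = 2. No degree-1 curve has this shape.
Checking where it meets the axes: every point of the y-axis in the box is on the curve; it meets the x-axis at x = 0 (among the integer gridlines).
Putting this together gives p.

2*x^2 - x*y + x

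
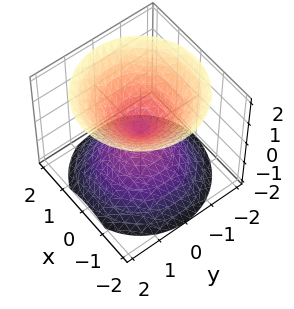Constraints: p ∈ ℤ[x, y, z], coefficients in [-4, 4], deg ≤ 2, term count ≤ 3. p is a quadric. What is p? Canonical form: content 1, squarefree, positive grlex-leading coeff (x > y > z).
1. The picture has 2 separate pieces. Treating them together as one polynomial.
2. deg p = 2. Two nappes meeting at a single point; a quadric.
3. Symmetries: mirror symmetry z ↦ −z ⇒ only even powers of z; the z-axis is an axis of rotation, so x and y enter only as x² + y².
4. Observable constraints: one x-axis crossing is at x = 0; it crosses the z-axis at the gridline z = 0.
5. Together with the visible shape, these determine p as stated.

x^2 + y^2 - z^2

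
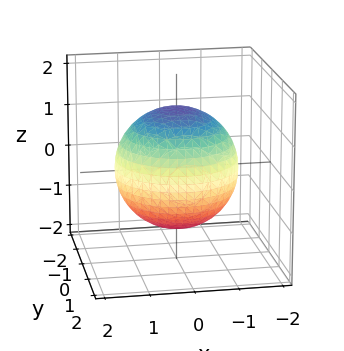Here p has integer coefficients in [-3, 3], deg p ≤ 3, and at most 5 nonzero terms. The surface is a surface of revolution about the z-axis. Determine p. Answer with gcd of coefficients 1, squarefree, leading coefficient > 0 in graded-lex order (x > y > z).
x^2 + y^2 + z^2 - 2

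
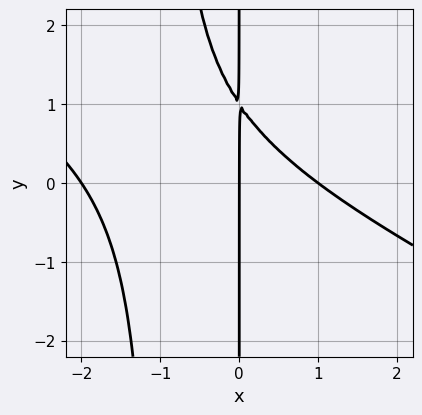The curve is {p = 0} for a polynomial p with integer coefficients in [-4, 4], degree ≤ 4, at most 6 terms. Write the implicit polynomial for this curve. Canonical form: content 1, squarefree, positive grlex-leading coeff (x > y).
(a) Degree: the shape is more complex than any degree-2 curve, so deg p = 3.
(b) From the visible intercepts: the visible y-axis segment lies entirely on the curve; the x-axis gridline crossings are at x ∈ {-2, 0, 1}.
(c) Putting this together gives p.

x^3 + 2*x^2*y + x^2 + 2*x*y - 2*x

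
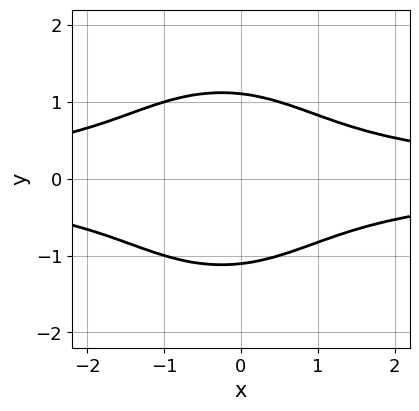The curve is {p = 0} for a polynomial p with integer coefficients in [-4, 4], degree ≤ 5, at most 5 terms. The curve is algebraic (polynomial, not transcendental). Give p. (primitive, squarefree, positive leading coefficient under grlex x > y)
deg p = 4. No degree-3 curve has this shape.
Symmetries: it's symmetric under y → −y, forcing even powers of y.
Checking where it meets the axes: the curve avoids every integer x-axis point in the box.
Solving for integer coefficients yields p as stated.

2*x^2*y^2 + 2*y^4 + x*y^2 - 3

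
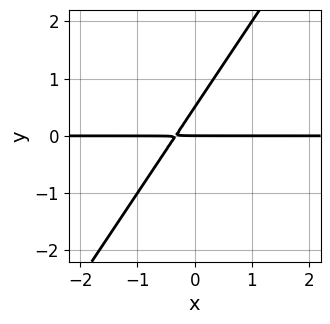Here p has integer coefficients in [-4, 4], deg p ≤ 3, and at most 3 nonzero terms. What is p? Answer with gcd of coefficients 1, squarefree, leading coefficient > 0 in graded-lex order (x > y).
First, deg p = 2.
Then, from the axis intercepts and sections: every point of the x-axis in the box is on the curve; one y-axis crossing is at y = 0.
Finally, solving for integer coefficients yields p as stated.

3*x*y - 2*y^2 + y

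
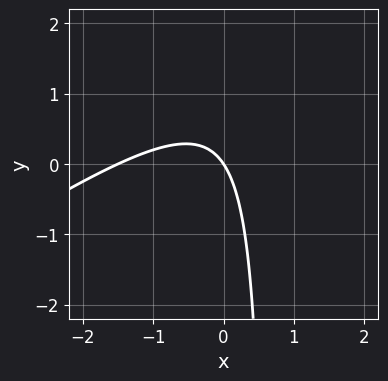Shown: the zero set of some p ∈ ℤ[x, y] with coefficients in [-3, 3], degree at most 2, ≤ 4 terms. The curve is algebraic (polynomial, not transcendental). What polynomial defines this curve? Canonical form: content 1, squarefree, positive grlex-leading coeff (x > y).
deg p = 2.
Against the integer gridlines: it crosses the x-axis at the gridline x = 0; it meets the y-axis at y = 0 (among the integer gridlines).
Fitting integer coefficients to these (and the overall shape) gives p.

2*x^2 - 3*x*y + 3*x + 2*y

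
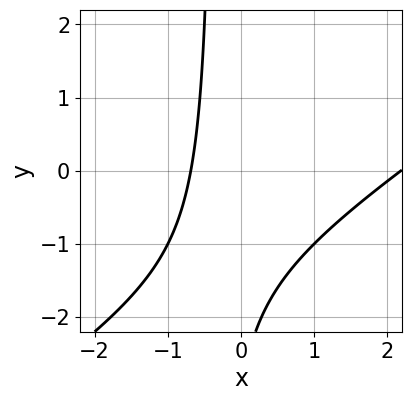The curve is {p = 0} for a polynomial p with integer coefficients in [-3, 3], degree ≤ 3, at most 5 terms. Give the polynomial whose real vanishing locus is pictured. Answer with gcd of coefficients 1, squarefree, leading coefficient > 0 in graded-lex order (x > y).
2*x^2 - 3*x*y - 3*x - y - 3

(a) Degree: the shape is more complex than any degree-1 curve, so deg p = 2.
(b) Observable constraints: it misses every integer gridline on the y-axis.
(c) These observations pin down the coefficients.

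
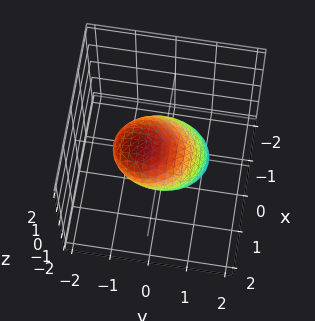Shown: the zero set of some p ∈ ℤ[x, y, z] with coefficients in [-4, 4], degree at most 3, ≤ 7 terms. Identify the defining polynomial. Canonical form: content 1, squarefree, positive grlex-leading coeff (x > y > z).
3*x^2 - 2*x*z + 3*y^2 + 3*y*z + 3*z^2 - 3

1. The degree is 2 — the shape is more complex than any degree-1 surface.
2. Observable constraints: the y-axis gridline crossings are at y ∈ {-1, 1}; among the integer gridlines, it crosses the z-axis at z ∈ {-1, 1}.
3. Assembling these constraints gives the stated polynomial.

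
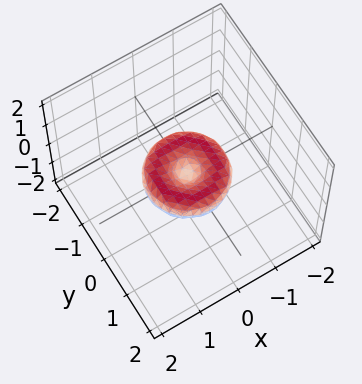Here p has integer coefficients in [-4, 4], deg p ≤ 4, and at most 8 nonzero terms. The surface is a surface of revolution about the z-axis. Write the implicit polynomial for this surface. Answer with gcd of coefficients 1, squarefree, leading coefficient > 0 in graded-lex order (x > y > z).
x^4 + 2*x^2*y^2 + y^4 - x^2 - y^2 + 2*z^2

1. Degree: no degree-3 surface has this shape, so deg p = 4.
2. Symmetries: rotational symmetry about the z-axis ⇒ p depends on x, y only through x² + y².
3. Against the integer gridlines: it crosses the z-axis at the gridline z = 0; the x-axis gridline crossings are at x ∈ {-1, 0, 1}; a circular section at z = 0 has radius exactly 1.
4. Together with the visible shape, these determine p as stated.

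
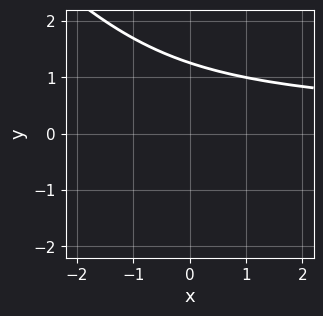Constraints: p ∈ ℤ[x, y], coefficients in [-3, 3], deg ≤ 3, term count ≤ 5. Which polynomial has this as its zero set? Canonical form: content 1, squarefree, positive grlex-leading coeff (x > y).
(a) deg p = 3.
(b) Observable constraints: it misses every integer gridline on the x-axis.
(c) These observations pin down the coefficients.

x*y^2 + y^3 - 2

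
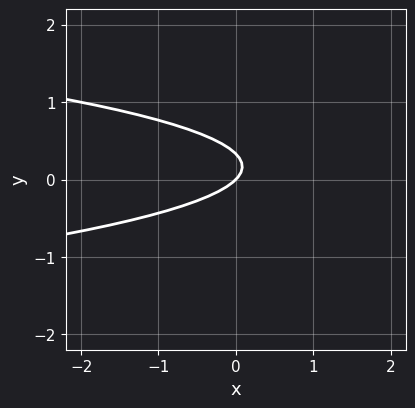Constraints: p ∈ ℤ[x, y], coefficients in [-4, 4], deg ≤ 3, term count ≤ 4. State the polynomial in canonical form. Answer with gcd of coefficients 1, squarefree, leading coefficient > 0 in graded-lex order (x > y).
(a) Degree: a generic line meets the curve in up to 2 points, so deg p = 2.
(b) Checking where it meets the axes: one y-axis crossing is at y = 0; it crosses the x-axis at the gridline x = 0.
(c) Solving for integer coefficients yields p as stated.

3*y^2 + x - y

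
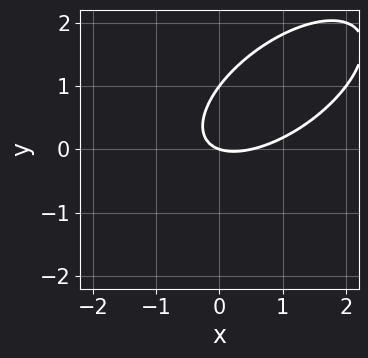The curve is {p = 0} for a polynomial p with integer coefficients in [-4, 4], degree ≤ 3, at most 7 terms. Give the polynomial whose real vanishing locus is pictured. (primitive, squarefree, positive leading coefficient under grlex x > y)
Degree: the shape is more complex than any degree-1 curve, so deg p = 2.
From the visible intercepts: the y-axis gridline crossings are at y ∈ {0, 1}; it meets the x-axis at x = 0 (among the integer gridlines).
The integer polynomial consistent with all of this is the stated p.

2*x^2 - 3*x*y + 3*y^2 - x - 3*y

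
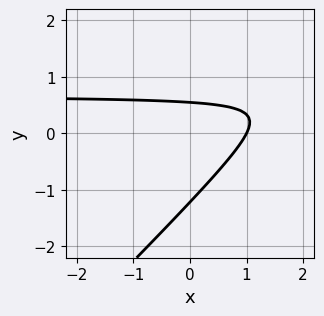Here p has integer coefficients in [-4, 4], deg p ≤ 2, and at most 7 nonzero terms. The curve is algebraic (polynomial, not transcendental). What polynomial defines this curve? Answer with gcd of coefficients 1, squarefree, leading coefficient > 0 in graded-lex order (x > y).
(a) deg p = 2.
(b) Reading off the gridlines: one x-axis crossing is at x = 1.
(c) Solving for integer coefficients yields p as stated.

3*x*y - 3*y^2 - 2*x - 2*y + 2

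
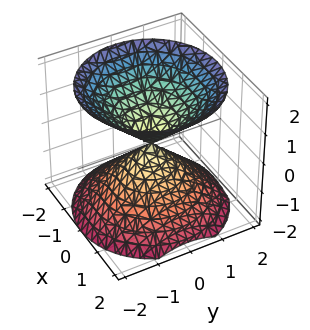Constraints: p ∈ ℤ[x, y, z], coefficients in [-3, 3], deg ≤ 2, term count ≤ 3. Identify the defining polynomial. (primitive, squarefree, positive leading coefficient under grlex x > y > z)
x^2 + y^2 - z^2

First, I count 2 distinct pieces. Treating them together as one polynomial.
Then, degree: two nappes meeting at a single point; a quadric, so deg p = 2.
Next, symmetries: the z ↦ −z reflection is a symmetry, so z appears only in even powers; the z-axis is an axis of rotation, so x and y enter only as x² + y².
Next, observable constraints: it meets the z-axis at z = 0 (among the integer gridlines); a circular section at z = -1 has radius exactly 1; it crosses the x-axis at the gridline x = 0.
Finally, putting this together gives p.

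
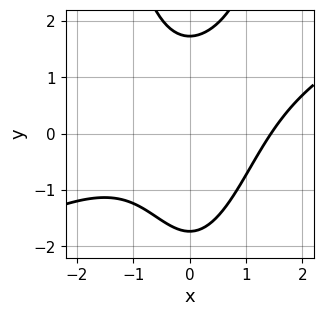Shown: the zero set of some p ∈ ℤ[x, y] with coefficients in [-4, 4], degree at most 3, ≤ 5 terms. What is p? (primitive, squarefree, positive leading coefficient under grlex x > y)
(a) The degree is 3 — no degree-2 curve has this shape.
(b) The integer polynomial consistent with all of this is the stated p.

x^3 - 2*x^2*y + y^2 - 3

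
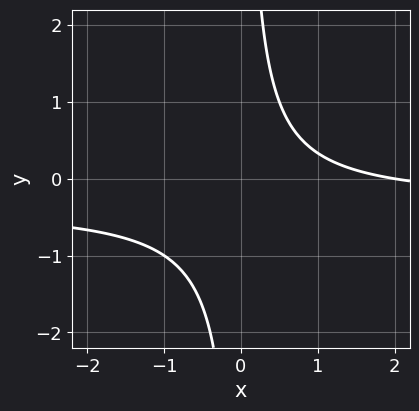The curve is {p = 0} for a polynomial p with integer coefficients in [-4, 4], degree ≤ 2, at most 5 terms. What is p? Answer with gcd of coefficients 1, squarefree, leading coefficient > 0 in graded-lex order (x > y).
3*x*y + x - 2

(a) deg p = 2. No degree-1 curve has this shape.
(b) Reading off the gridlines: it misses every integer gridline on the y-axis; one x-axis crossing is at x = 2.
(c) These observations pin down the coefficients.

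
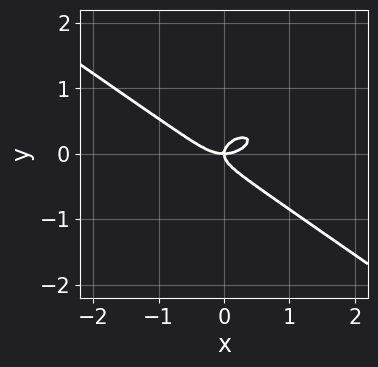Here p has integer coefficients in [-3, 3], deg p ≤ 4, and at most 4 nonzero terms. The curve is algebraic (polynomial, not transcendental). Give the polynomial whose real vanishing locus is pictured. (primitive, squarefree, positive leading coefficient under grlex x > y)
x^3 + 3*y^3 - x*y

deg p = 3.
Against the integer gridlines: it meets the y-axis at y = 0 (among the integer gridlines); one x-axis crossing is at x = 0.
Putting this together gives p.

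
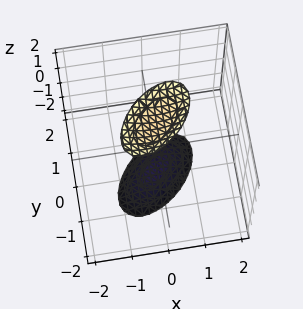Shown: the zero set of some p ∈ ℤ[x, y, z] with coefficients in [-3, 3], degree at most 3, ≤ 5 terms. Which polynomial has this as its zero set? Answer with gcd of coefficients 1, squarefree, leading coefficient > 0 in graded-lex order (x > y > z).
2*x^2 - 2*x*y + 2*y^2 - z^2 + 3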